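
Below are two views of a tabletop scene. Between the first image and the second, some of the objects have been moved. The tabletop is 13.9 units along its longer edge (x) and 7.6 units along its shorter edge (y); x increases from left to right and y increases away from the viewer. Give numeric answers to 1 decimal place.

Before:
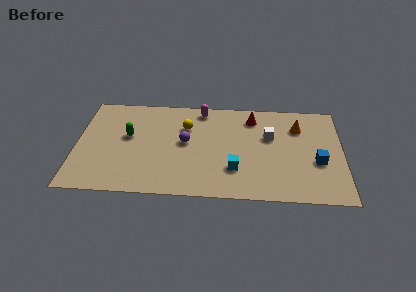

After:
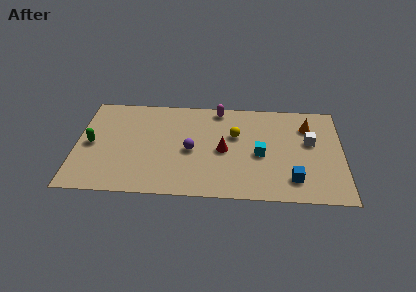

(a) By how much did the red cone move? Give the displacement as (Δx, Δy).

(-1.5, -2.6)

The red cone was at about (9.2, 6.2) and moved to about (7.7, 3.6).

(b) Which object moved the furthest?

the red cone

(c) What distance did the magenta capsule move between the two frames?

0.9

The magenta capsule was near (6.5, 6.7) before and (7.4, 6.8) after, so it travelled √(0.9² + 0.1²) ≈ 0.9 units.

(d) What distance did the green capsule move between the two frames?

2.0

The green capsule moved from about (2.7, 4.4) to (0.8, 3.7), a distance of √(1.9² + 0.7²) ≈ 2.0.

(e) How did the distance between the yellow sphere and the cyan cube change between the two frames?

-2.1

The distance was about 4.0 in the first image and 1.9 in the second, so they moved 2.1 units closer together.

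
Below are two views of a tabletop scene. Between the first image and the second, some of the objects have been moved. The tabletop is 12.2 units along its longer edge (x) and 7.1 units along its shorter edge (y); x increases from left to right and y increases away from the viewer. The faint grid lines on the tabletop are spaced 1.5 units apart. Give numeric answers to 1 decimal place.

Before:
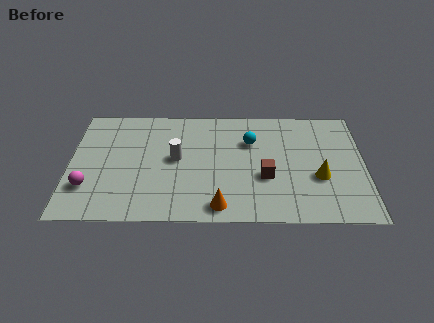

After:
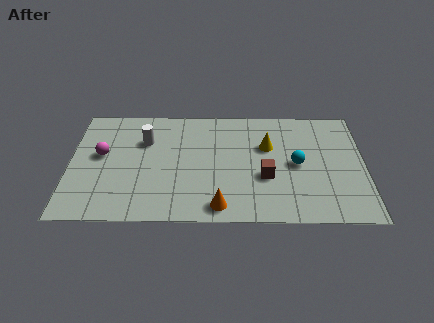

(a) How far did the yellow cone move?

2.8

The yellow cone was near (10.3, 2.7) before and (8.2, 4.6) after, so it travelled √(2.1² + 1.9²) ≈ 2.8 units.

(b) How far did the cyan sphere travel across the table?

2.4

The cyan sphere was near (7.5, 4.9) before and (9.4, 3.5) after, so it travelled √(1.9² + 1.4²) ≈ 2.4 units.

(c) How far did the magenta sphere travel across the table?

2.1

The magenta sphere moved from about (0.8, 2.0) to (1.3, 4.0), a distance of √(0.5² + 2.0²) ≈ 2.1.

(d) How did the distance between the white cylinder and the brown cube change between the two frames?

+1.6

They were about 3.9 units apart before and 5.5 after — 1.6 units further apart.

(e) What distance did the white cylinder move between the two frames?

1.7

The white cylinder was near (4.4, 3.8) before and (3.1, 4.9) after, so it travelled √(1.3² + 1.1²) ≈ 1.7 units.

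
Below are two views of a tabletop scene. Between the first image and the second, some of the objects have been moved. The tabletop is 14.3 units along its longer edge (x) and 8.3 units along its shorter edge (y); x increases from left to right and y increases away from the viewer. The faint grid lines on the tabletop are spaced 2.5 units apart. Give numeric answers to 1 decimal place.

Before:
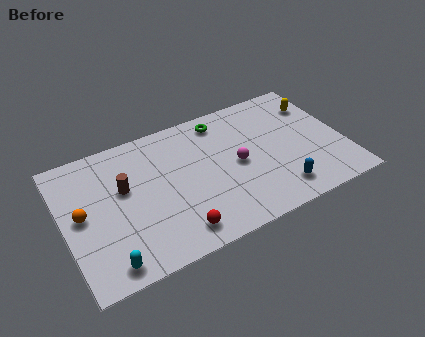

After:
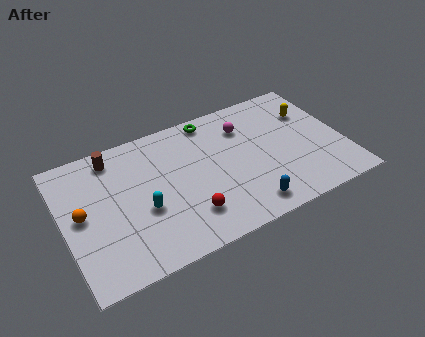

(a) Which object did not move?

the orange sphere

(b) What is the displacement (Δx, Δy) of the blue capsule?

(-1.7, -0.3)

The blue capsule started near (10.6, 1.5) and ended near (8.9, 1.2).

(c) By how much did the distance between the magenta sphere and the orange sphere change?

+0.9

They were about 7.9 units apart before and 8.8 after — 0.9 units further apart.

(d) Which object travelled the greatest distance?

the cyan capsule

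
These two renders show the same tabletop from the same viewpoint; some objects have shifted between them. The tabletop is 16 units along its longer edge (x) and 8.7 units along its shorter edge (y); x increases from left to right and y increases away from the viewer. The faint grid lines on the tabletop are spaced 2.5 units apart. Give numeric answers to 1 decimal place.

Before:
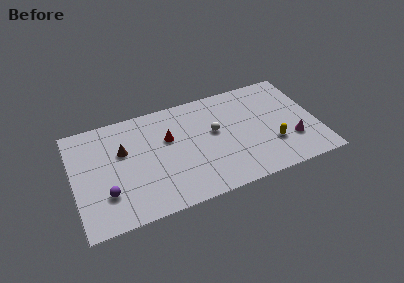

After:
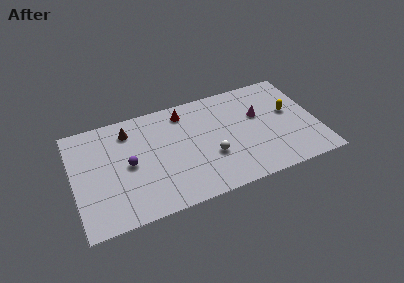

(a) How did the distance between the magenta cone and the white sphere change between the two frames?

-1.4

They were about 5.5 units apart before and 4.1 after — 1.4 units closer together.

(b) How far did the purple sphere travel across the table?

2.4

From (2.0, 2.5) to (3.6, 4.3), the purple sphere covered √(1.6² + 1.8²) ≈ 2.4 units.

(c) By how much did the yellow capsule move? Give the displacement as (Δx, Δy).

(1.4, 2.3)

The yellow capsule was at about (12.9, 2.7) and moved to about (14.3, 5.0).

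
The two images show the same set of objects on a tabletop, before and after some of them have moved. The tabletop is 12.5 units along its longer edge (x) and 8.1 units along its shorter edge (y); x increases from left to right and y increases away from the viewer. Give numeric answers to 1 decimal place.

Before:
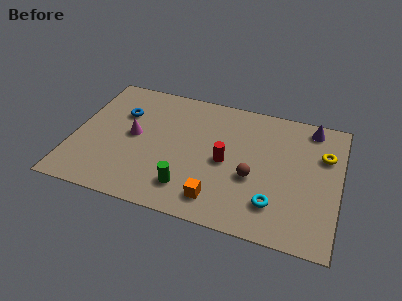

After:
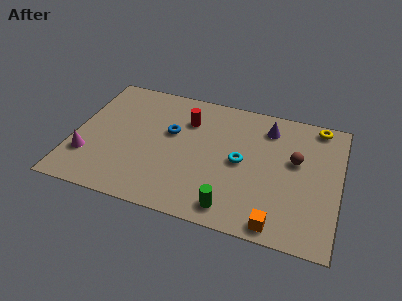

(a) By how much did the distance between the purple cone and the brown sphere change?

-2.4

The distance was about 4.6 in the first image and 2.2 in the second, so they moved 2.4 units closer together.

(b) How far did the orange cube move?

2.9

The orange cube moved from about (7.0, 1.4) to (9.8, 0.8), a distance of √(2.8² + 0.6²) ≈ 2.9.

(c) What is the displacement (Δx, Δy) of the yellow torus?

(-0.4, 1.8)

The yellow torus was at about (11.7, 5.5) and moved to about (11.3, 7.3).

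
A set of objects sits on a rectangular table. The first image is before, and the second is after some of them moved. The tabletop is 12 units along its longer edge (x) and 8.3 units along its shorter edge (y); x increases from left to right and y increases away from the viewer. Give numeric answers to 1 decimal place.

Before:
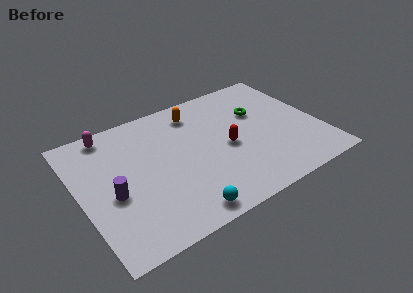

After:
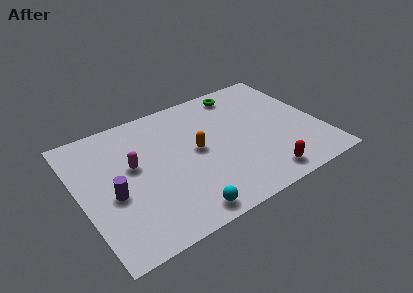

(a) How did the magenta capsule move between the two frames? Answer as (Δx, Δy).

(0.8, -2.6)

The magenta capsule was at about (1.9, 7.4) and moved to about (2.7, 4.8).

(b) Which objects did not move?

the purple cylinder and the cyan sphere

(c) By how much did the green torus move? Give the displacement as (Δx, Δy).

(-0.6, 1.8)

The green torus was at about (9.2, 5.4) and moved to about (8.6, 7.2).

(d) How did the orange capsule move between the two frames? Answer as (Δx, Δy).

(-0.4, -2.5)

The orange capsule started near (6.2, 6.8) and ended near (5.8, 4.3).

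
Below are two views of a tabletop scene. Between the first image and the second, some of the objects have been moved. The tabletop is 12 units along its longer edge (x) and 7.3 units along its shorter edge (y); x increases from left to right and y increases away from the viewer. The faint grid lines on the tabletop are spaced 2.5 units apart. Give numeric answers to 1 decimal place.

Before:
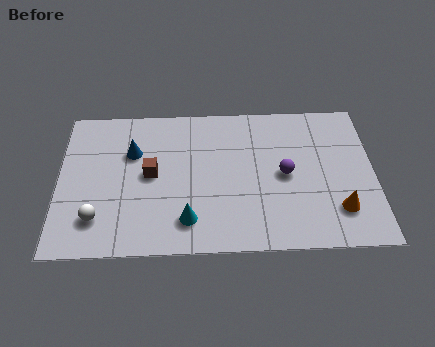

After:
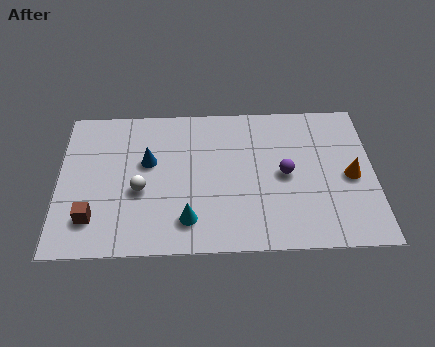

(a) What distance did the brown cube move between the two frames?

3.0

From (3.5, 3.8) to (1.3, 1.7), the brown cube covered √(2.2² + 2.1²) ≈ 3.0 units.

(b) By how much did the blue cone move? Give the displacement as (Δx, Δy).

(0.6, -0.5)

The blue cone started near (2.8, 4.9) and ended near (3.4, 4.4).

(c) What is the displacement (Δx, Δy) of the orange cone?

(0.5, 1.6)

The orange cone was at about (10.6, 1.8) and moved to about (11.1, 3.4).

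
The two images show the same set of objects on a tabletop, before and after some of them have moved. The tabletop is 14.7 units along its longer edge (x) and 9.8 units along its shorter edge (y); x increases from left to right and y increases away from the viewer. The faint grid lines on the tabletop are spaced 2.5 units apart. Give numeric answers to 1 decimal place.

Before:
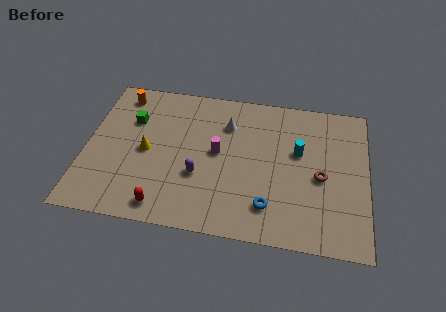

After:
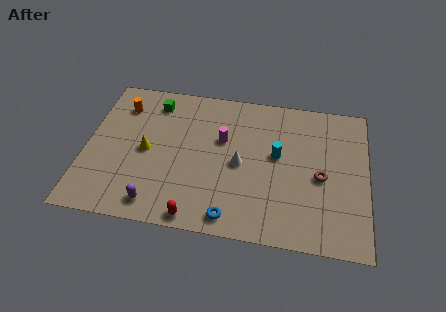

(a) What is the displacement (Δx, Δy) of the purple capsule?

(-2.1, -2.2)

The purple capsule started near (6.0, 3.5) and ended near (3.9, 1.3).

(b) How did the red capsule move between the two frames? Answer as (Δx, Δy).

(1.7, -0.4)

From the two frames, the red capsule sits at roughly (4.3, 1.2) before and (6.0, 0.8) after.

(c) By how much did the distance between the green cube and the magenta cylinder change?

-0.6

The distance was about 4.8 in the first image and 4.2 in the second, so they moved 0.6 units closer together.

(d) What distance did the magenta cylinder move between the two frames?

0.9

The magenta cylinder moved from about (6.9, 5.2) to (7.1, 6.1), a distance of √(0.2² + 0.9²) ≈ 0.9.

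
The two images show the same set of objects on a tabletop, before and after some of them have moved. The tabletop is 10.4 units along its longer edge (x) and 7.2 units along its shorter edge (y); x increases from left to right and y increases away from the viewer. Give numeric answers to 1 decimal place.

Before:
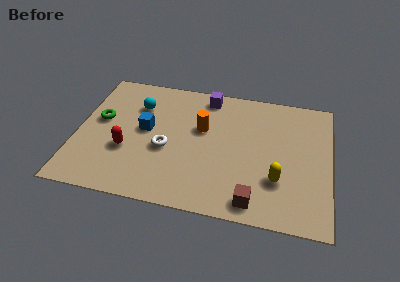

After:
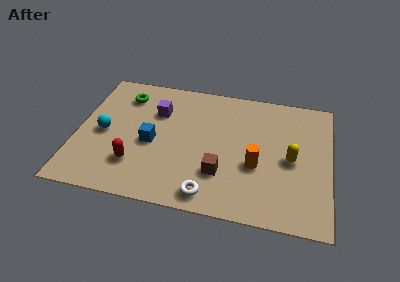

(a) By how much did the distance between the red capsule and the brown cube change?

-2.1

The distance was about 5.6 in the first image and 3.5 in the second, so they moved 2.1 units closer together.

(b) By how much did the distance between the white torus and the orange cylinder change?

+0.6

They were about 2.0 units apart before and 2.6 after — 0.6 units further apart.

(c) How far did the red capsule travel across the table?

0.8

From (2.1, 2.6) to (2.5, 1.9), the red capsule covered √(0.4² + 0.7²) ≈ 0.8 units.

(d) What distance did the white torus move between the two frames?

2.8

The white torus moved from about (3.7, 3.0) to (5.6, 0.9), a distance of √(1.9² + 2.1²) ≈ 2.8.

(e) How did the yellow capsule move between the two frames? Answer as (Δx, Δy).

(0.5, 1.2)

The yellow capsule was at about (8.3, 2.2) and moved to about (8.8, 3.4).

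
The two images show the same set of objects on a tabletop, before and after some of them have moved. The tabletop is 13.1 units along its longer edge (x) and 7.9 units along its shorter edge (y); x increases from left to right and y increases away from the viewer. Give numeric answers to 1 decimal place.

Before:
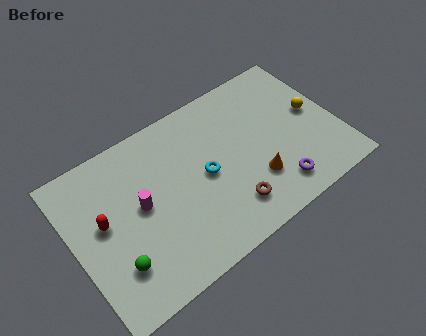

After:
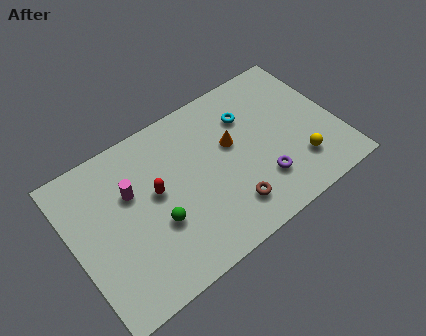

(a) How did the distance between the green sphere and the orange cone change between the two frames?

-2.5

The distance was about 7.0 in the first image and 4.5 in the second, so they moved 2.5 units closer together.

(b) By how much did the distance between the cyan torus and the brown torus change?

+2.0

The distance was about 2.3 in the first image and 4.3 in the second, so they moved 2.0 units further apart.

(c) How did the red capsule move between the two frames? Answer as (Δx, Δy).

(2.6, 0.0)

From the two frames, the red capsule sits at roughly (1.5, 4.4) before and (4.1, 4.4) after.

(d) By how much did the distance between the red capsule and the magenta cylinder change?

-0.5

Before: roughly 1.8 units apart; after: 1.3. That's 0.5 units closer together.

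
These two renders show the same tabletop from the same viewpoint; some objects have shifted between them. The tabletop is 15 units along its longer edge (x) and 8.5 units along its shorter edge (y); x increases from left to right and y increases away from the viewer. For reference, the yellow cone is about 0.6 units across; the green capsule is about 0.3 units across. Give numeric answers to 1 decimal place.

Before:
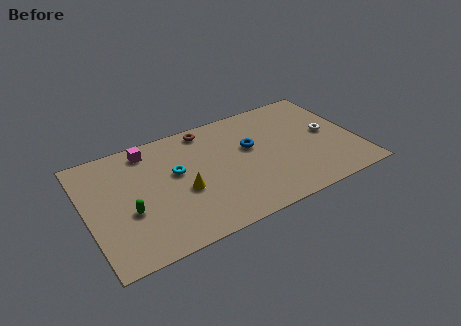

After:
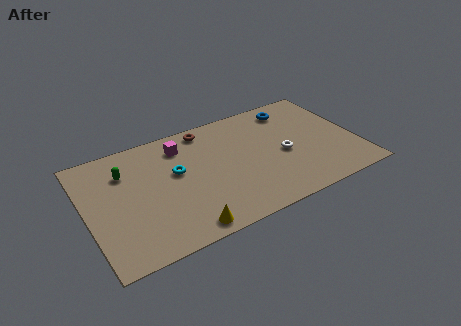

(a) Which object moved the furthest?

the blue torus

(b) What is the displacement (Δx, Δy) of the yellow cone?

(-0.3, -2.6)

From the two frames, the yellow cone sits at roughly (5.2, 3.5) before and (4.9, 0.9) after.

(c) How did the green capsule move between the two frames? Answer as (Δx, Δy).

(0.1, 2.9)

From the two frames, the green capsule sits at roughly (2.2, 3.3) before and (2.3, 6.2) after.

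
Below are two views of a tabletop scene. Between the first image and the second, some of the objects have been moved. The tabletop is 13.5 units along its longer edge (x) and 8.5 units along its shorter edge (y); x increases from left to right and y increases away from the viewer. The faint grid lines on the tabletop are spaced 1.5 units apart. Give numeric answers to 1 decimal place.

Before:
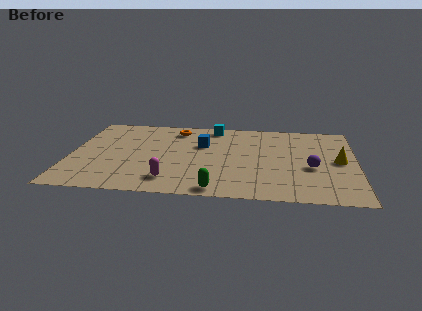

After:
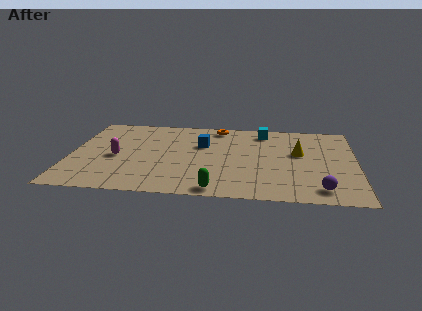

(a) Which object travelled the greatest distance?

the magenta capsule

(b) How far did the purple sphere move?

2.2

From (11.4, 3.5) to (11.8, 1.3), the purple sphere covered √(0.4² + 2.2²) ≈ 2.2 units.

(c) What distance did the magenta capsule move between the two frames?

3.4

The magenta capsule was near (4.8, 1.6) before and (2.2, 3.8) after, so it travelled √(2.6² + 2.2²) ≈ 3.4 units.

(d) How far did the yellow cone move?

2.0

The yellow cone was near (12.7, 4.3) before and (10.8, 5.0) after, so it travelled √(1.9² + 0.7²) ≈ 2.0 units.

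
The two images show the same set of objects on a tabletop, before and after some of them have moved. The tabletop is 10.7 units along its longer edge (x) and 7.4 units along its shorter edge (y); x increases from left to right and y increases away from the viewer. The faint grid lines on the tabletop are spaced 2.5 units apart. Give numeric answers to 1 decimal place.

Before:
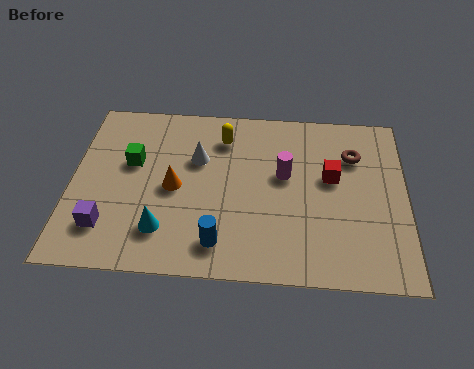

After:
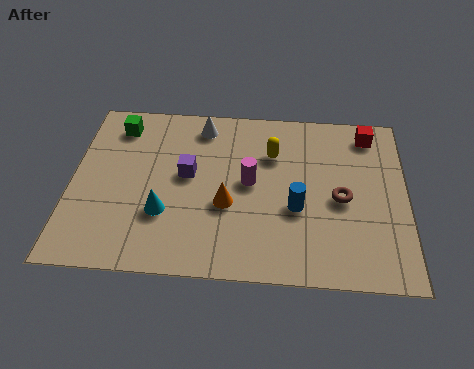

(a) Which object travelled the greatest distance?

the purple cube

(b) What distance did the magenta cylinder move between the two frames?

1.2

The magenta cylinder moved from about (6.8, 4.3) to (5.7, 3.9), a distance of √(1.1² + 0.4²) ≈ 1.2.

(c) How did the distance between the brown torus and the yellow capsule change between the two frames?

-1.4

Before: roughly 4.2 units apart; after: 2.8. That's 1.4 units closer together.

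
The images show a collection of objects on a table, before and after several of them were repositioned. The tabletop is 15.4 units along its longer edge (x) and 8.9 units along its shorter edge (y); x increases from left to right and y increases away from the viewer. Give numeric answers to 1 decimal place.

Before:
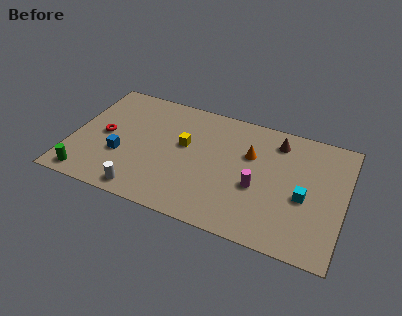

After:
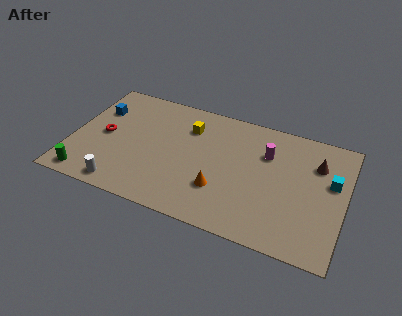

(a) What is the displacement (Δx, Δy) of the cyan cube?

(1.4, 1.6)

The cyan cube started near (13.2, 3.8) and ended near (14.6, 5.4).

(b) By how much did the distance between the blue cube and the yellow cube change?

+1.3

The distance was about 3.9 in the first image and 5.2 in the second, so they moved 1.3 units further apart.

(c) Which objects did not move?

the green cylinder and the red torus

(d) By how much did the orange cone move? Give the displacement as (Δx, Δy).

(-1.4, -3.1)

The orange cone started near (10.0, 5.8) and ended near (8.6, 2.7).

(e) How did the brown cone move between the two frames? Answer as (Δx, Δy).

(2.3, -0.9)

The brown cone was at about (11.4, 7.3) and moved to about (13.7, 6.4).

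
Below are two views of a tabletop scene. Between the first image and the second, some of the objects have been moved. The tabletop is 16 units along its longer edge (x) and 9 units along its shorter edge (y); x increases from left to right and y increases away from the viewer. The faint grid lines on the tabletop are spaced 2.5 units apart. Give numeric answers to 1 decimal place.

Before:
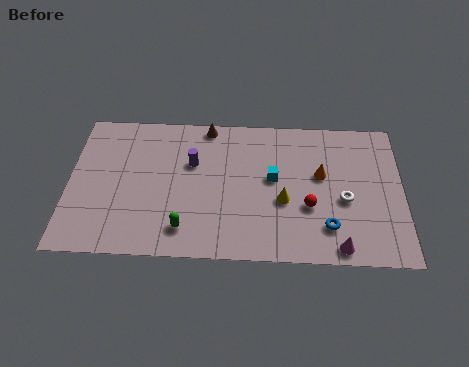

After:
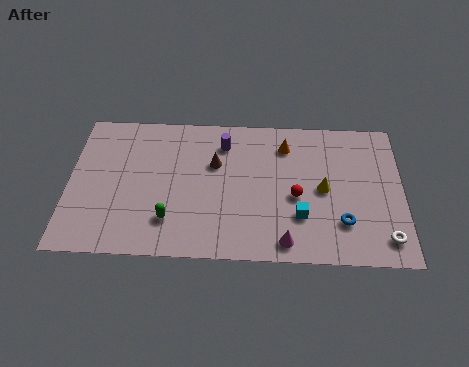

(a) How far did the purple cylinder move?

2.0

The purple cylinder moved from about (5.9, 5.8) to (7.4, 7.1), a distance of √(1.5² + 1.3²) ≈ 2.0.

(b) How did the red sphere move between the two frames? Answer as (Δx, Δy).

(-0.6, 0.6)

The red sphere started near (11.5, 3.3) and ended near (10.9, 3.9).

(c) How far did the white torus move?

3.0

The white torus was near (13.2, 3.8) before and (15.1, 1.5) after, so it travelled √(1.9² + 2.3²) ≈ 3.0 units.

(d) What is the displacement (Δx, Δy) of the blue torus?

(0.7, 0.3)

From the two frames, the blue torus sits at roughly (12.4, 2.1) before and (13.1, 2.4) after.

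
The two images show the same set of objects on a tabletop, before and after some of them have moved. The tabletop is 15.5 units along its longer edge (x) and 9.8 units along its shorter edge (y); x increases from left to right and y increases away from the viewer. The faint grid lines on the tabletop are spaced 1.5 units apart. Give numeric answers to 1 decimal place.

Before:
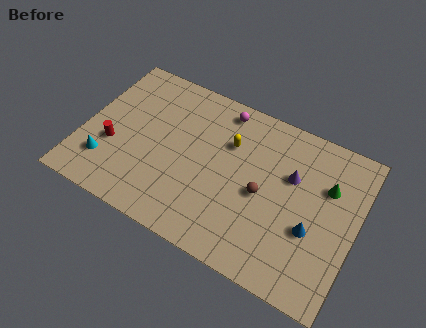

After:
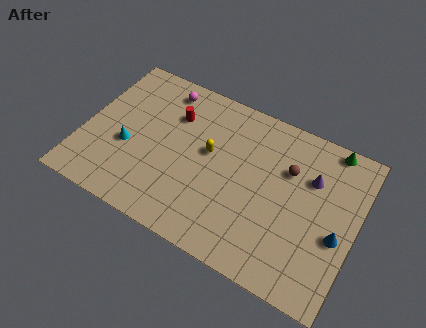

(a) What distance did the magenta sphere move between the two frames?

3.4

The magenta sphere moved from about (7.4, 8.6) to (4.0, 8.4), a distance of √(3.4² + 0.2²) ≈ 3.4.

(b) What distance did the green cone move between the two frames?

2.4

The green cone moved from about (13.7, 6.6) to (13.6, 9.0), a distance of √(0.1² + 2.4²) ≈ 2.4.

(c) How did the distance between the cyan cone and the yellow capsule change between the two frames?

-3.0

The distance was about 7.8 in the first image and 4.8 in the second, so they moved 3.0 units closer together.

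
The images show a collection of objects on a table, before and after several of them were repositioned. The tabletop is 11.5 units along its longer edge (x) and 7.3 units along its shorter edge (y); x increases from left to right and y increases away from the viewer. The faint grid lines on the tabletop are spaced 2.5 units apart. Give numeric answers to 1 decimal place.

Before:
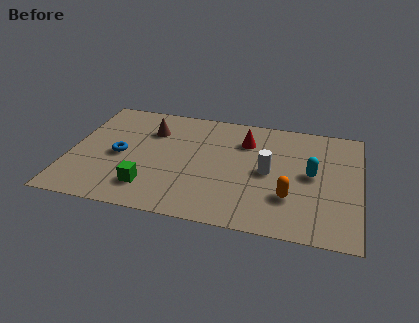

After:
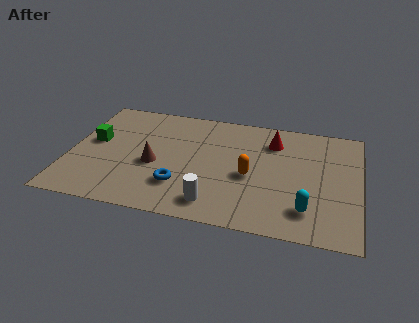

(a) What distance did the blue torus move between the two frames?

2.9

The blue torus was near (2.0, 3.4) before and (4.5, 2.0) after, so it travelled √(2.5² + 1.4²) ≈ 2.9 units.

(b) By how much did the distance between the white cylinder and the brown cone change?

-2.0

They were about 5.1 units apart before and 3.1 after — 2.0 units closer together.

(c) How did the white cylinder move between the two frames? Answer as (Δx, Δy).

(-2.0, -2.4)

From the two frames, the white cylinder sits at roughly (7.9, 3.6) before and (5.9, 1.2) after.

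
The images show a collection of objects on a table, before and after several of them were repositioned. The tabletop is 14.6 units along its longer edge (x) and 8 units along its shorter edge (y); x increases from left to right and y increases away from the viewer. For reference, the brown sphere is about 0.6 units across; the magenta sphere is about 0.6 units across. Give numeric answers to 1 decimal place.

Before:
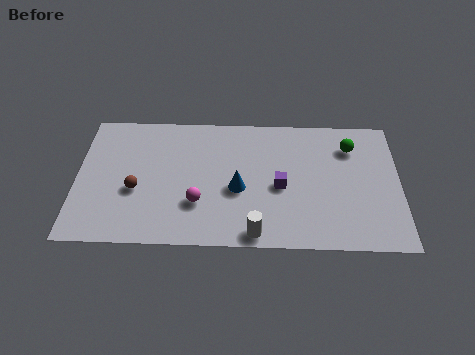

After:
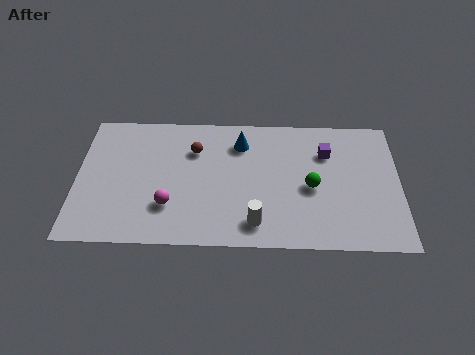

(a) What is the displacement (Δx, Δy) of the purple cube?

(2.1, 2.1)

The purple cube was at about (9.2, 3.6) and moved to about (11.3, 5.7).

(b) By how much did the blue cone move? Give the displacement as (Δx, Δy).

(0.1, 2.8)

The blue cone was at about (7.3, 3.4) and moved to about (7.4, 6.2).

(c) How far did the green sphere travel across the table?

3.1

From (12.4, 6.1) to (10.6, 3.6), the green sphere covered √(1.8² + 2.5²) ≈ 3.1 units.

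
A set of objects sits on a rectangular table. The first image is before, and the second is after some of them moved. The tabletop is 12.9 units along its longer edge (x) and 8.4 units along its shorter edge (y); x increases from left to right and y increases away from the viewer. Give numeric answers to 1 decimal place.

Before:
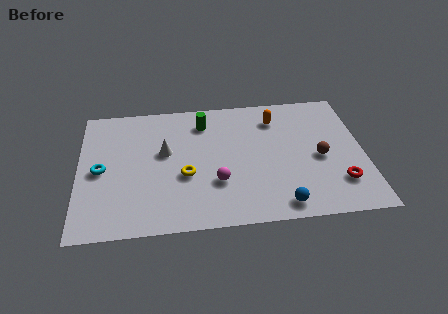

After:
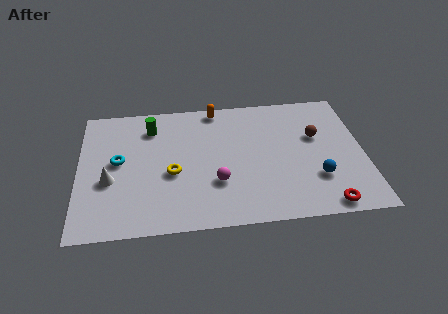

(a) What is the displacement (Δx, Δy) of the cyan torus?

(0.8, 0.5)

The cyan torus was at about (1.0, 4.0) and moved to about (1.8, 4.5).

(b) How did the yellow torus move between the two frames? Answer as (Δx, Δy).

(-0.6, 0.2)

The yellow torus started near (4.8, 3.3) and ended near (4.2, 3.5).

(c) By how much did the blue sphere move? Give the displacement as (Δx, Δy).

(1.7, 1.5)

The blue sphere started near (9.0, 1.0) and ended near (10.7, 2.5).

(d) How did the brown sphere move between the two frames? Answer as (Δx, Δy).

(-0.1, 1.4)

The brown sphere was at about (10.9, 3.8) and moved to about (10.8, 5.2).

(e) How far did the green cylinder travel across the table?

2.4

From (5.7, 6.7) to (3.3, 6.6), the green cylinder covered √(2.4² + 0.1²) ≈ 2.4 units.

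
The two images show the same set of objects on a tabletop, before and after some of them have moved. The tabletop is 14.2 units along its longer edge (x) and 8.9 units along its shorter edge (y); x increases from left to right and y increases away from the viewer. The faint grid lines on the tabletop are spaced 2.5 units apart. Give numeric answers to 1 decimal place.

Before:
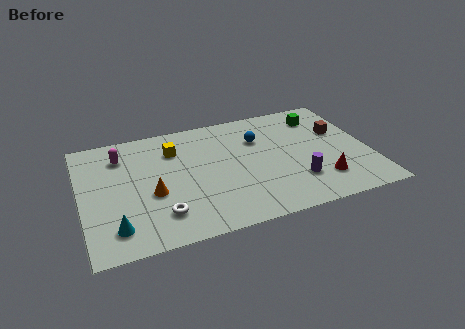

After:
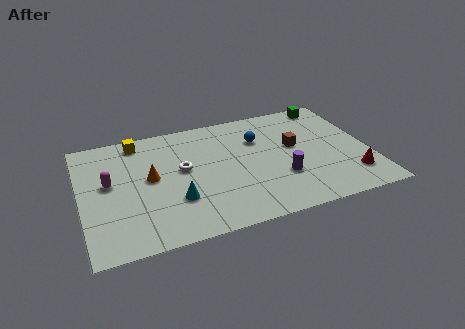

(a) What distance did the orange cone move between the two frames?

1.2

From (3.4, 3.6) to (3.4, 4.8), the orange cone covered √(0.0² + 1.2²) ≈ 1.2 units.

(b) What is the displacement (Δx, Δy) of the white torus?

(1.3, 3.0)

From the two frames, the white torus sits at roughly (3.7, 2.0) before and (5.0, 5.0) after.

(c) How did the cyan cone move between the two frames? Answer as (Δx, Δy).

(3.0, 1.1)

The cyan cone started near (1.5, 1.7) and ended near (4.5, 2.8).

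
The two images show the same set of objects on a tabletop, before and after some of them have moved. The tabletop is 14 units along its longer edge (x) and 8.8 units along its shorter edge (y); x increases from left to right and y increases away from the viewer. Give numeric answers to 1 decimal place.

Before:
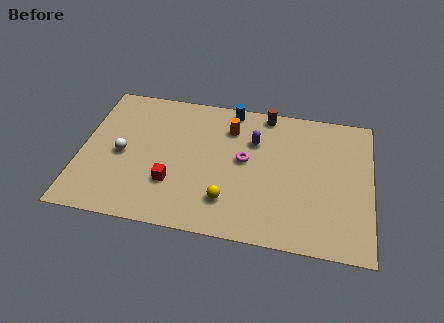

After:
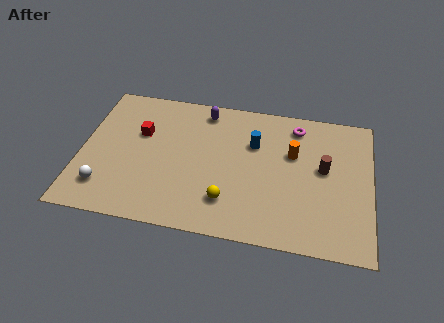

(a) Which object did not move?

the yellow sphere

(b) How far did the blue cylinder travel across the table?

2.4

The blue cylinder was near (7.1, 8.0) before and (8.3, 5.9) after, so it travelled √(1.2² + 2.1²) ≈ 2.4 units.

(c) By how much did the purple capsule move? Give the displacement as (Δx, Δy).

(-2.5, 1.5)

The purple capsule started near (8.3, 6.1) and ended near (5.8, 7.6).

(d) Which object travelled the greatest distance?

the brown cylinder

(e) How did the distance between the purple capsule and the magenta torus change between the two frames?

+3.1

They were about 1.4 units apart before and 4.5 after — 3.1 units further apart.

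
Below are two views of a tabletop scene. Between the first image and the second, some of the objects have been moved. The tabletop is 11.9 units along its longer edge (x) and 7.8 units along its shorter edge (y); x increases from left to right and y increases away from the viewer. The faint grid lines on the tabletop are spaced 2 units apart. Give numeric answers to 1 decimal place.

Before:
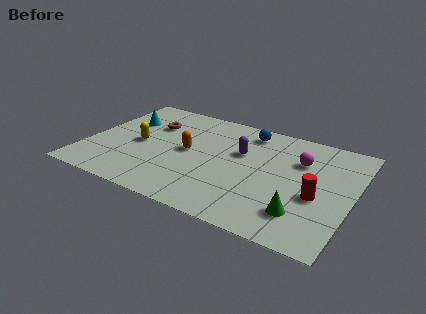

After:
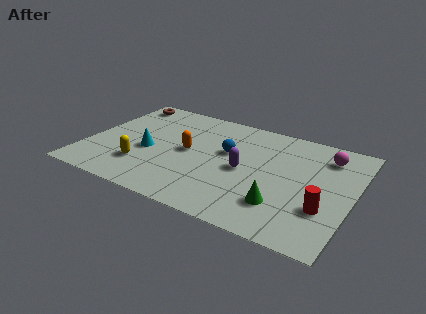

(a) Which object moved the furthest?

the cyan cone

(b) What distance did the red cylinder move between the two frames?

0.8

The red cylinder was near (10.4, 3.2) before and (10.8, 2.5) after, so it travelled √(0.4² + 0.7²) ≈ 0.8 units.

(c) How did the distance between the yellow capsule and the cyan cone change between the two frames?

-0.6

They were about 1.8 units apart before and 1.2 after — 0.6 units closer together.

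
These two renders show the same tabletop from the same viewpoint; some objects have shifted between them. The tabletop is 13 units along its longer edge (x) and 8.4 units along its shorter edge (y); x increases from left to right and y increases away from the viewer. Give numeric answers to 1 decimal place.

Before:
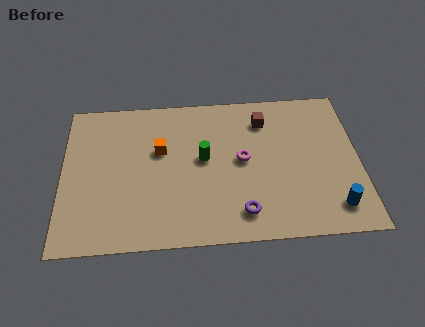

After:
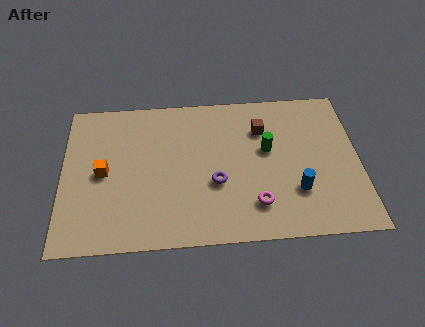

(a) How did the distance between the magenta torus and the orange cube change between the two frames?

+3.3

They were about 3.7 units apart before and 7.0 after — 3.3 units further apart.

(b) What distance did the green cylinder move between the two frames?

2.8

The green cylinder was near (6.2, 4.6) before and (9.0, 4.9) after, so it travelled √(2.8² + 0.3²) ≈ 2.8 units.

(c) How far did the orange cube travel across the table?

2.7

The orange cube moved from about (4.3, 5.2) to (1.8, 4.1), a distance of √(2.5² + 1.1²) ≈ 2.7.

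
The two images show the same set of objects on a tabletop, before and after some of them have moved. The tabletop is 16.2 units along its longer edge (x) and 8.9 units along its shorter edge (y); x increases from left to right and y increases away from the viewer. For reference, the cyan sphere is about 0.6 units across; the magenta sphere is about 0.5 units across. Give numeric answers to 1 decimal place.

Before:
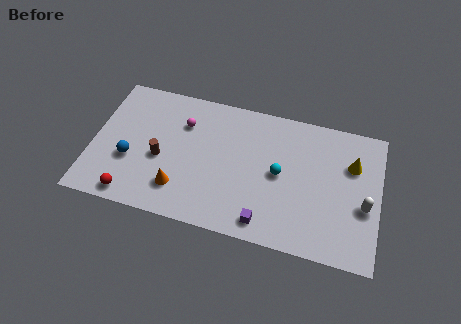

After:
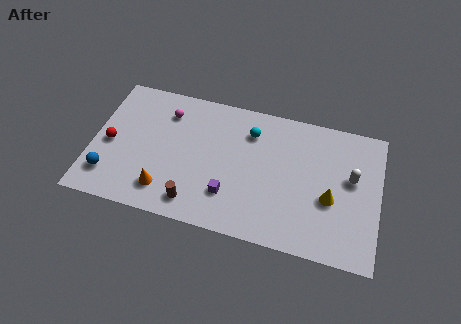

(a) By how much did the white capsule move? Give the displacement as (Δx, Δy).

(-0.8, 1.6)

The white capsule started near (15.4, 3.6) and ended near (14.6, 5.2).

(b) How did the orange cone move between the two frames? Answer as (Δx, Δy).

(-0.8, -0.3)

The orange cone was at about (5.1, 2.1) and moved to about (4.3, 1.8).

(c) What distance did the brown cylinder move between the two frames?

3.2

The brown cylinder moved from about (3.9, 3.8) to (6.0, 1.4), a distance of √(2.1² + 2.4²) ≈ 3.2.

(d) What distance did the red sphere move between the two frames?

3.4

The red sphere moved from about (2.5, 1.0) to (1.0, 4.1), a distance of √(1.5² + 3.1²) ≈ 3.4.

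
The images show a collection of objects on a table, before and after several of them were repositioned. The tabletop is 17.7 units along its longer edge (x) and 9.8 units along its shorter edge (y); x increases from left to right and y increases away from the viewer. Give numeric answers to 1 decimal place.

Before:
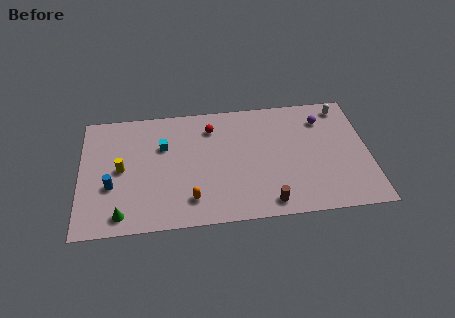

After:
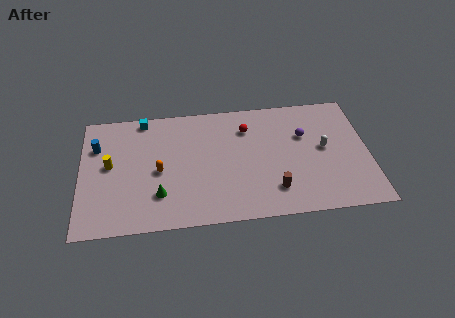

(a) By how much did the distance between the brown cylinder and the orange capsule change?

+2.6

The distance was about 4.8 in the first image and 7.4 in the second, so they moved 2.6 units further apart.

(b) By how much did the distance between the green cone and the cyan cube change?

+0.6

They were about 5.8 units apart before and 6.4 after — 0.6 units further apart.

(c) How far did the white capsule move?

3.5

The white capsule moved from about (16.3, 8.5) to (15.0, 5.2), a distance of √(1.3² + 3.3²) ≈ 3.5.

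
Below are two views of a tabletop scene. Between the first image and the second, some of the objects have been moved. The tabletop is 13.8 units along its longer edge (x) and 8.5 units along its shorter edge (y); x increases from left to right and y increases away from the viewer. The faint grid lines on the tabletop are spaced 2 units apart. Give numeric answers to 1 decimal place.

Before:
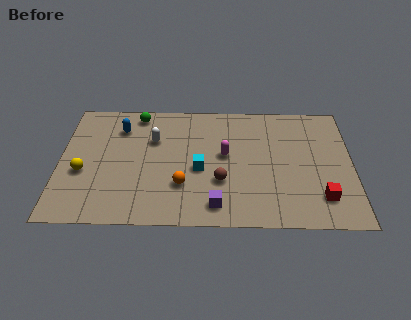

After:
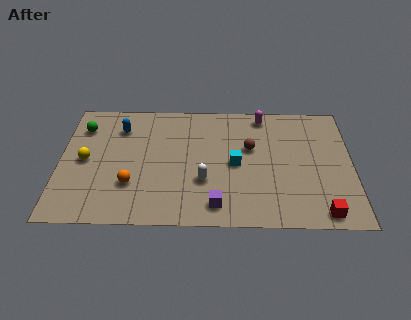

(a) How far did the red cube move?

1.0

The red cube moved from about (12.3, 1.9) to (12.3, 0.9), a distance of √(0.0² + 1.0²) ≈ 1.0.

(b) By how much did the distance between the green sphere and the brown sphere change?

+2.0

They were about 6.1 units apart before and 8.1 after — 2.0 units further apart.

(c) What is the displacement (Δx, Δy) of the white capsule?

(2.4, -2.8)

The white capsule started near (4.4, 5.7) and ended near (6.8, 2.9).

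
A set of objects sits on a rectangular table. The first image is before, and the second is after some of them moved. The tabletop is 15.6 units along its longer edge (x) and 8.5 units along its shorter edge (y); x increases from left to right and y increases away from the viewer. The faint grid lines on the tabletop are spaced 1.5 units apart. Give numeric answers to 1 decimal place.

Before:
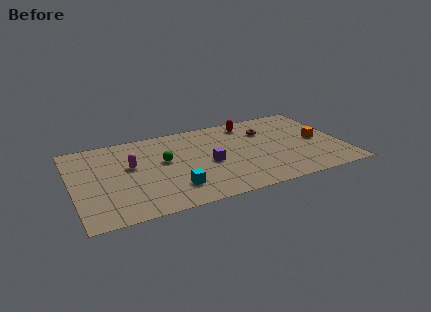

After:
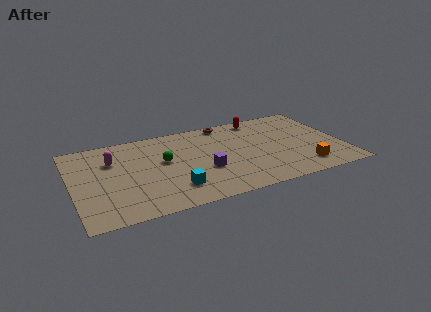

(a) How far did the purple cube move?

0.7

From (7.8, 3.8) to (7.5, 3.2), the purple cube covered √(0.3² + 0.6²) ≈ 0.7 units.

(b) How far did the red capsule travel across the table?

0.8

The red capsule moved from about (10.5, 7.2) to (11.2, 7.5), a distance of √(0.7² + 0.3²) ≈ 0.8.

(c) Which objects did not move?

the green sphere and the cyan cube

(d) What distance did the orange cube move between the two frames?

2.7

The orange cube moved from about (14.2, 4.1) to (13.1, 1.6), a distance of √(1.1² + 2.5²) ≈ 2.7.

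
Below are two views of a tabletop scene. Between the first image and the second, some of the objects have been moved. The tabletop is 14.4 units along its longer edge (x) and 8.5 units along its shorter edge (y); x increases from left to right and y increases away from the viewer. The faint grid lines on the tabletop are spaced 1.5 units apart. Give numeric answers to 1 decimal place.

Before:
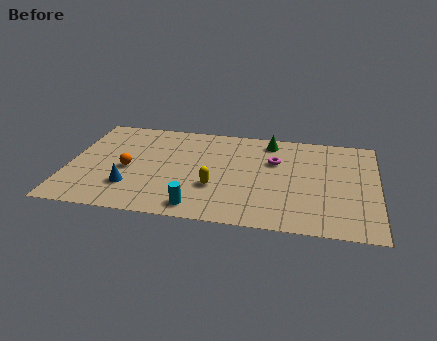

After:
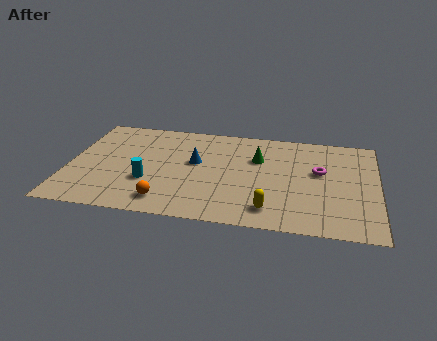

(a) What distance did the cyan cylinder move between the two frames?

3.0

The cyan cylinder was near (6.2, 1.1) before and (3.8, 2.9) after, so it travelled √(2.4² + 1.8²) ≈ 3.0 units.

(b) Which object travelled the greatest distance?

the blue cone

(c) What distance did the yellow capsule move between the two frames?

3.0

The yellow capsule moved from about (6.9, 2.9) to (9.5, 1.5), a distance of √(2.6² + 1.4²) ≈ 3.0.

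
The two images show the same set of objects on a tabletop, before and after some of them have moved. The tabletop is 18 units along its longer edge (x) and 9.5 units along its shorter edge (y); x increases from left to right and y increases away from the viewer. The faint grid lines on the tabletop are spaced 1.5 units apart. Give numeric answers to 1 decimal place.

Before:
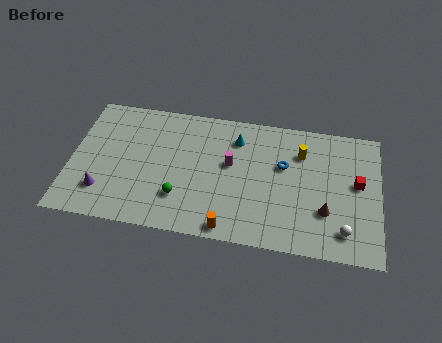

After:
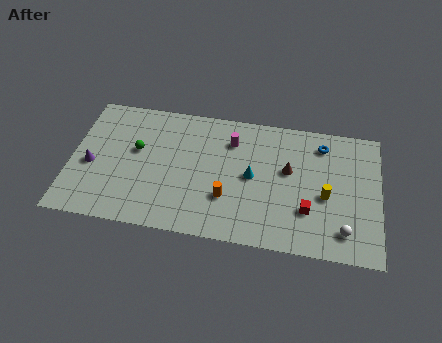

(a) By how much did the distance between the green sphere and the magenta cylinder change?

+1.7

They were about 4.0 units apart before and 5.7 after — 1.7 units further apart.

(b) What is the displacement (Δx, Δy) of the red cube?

(-2.8, -2.4)

The red cube started near (16.7, 5.3) and ended near (13.9, 2.9).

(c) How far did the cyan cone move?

2.8

From (9.6, 7.4) to (10.6, 4.8), the cyan cone covered √(1.0² + 2.6²) ≈ 2.8 units.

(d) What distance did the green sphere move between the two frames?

4.0

The green sphere moved from about (6.5, 2.6) to (3.8, 5.6), a distance of √(2.7² + 3.0²) ≈ 4.0.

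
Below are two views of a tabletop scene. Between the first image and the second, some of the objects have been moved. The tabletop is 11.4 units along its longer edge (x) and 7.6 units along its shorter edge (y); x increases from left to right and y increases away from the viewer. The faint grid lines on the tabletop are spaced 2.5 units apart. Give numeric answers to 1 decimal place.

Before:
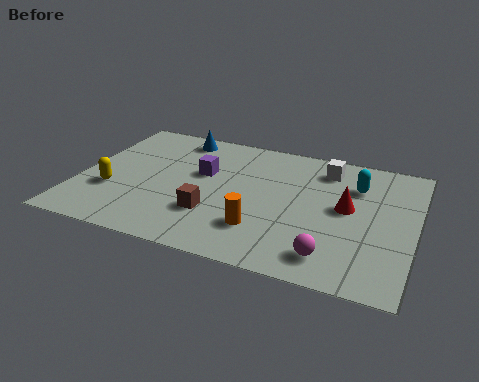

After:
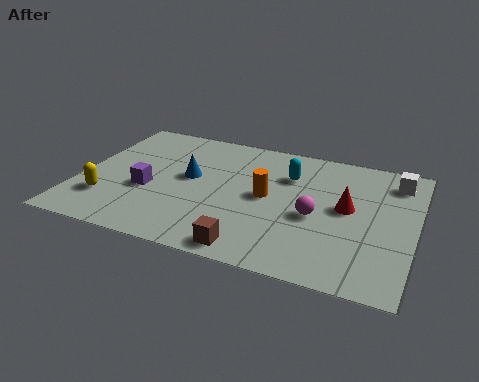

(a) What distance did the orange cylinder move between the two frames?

1.9

From (6.4, 2.0) to (6.4, 3.9), the orange cylinder covered √(0.0² + 1.9²) ≈ 1.9 units.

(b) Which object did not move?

the red cone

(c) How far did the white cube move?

2.4

The white cube moved from about (8.2, 6.2) to (10.6, 6.2), a distance of √(2.4² + 0.0²) ≈ 2.4.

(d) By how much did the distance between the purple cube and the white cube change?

+4.4

They were about 4.4 units apart before and 8.8 after — 4.4 units further apart.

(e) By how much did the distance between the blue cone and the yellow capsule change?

-1.0

Before: roughly 4.4 units apart; after: 3.4. That's 1.0 units closer together.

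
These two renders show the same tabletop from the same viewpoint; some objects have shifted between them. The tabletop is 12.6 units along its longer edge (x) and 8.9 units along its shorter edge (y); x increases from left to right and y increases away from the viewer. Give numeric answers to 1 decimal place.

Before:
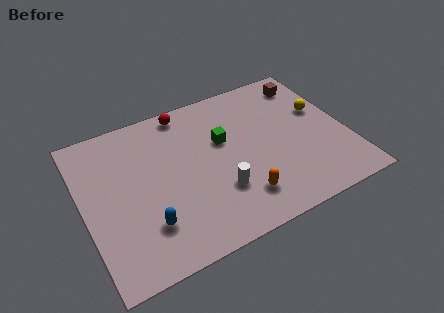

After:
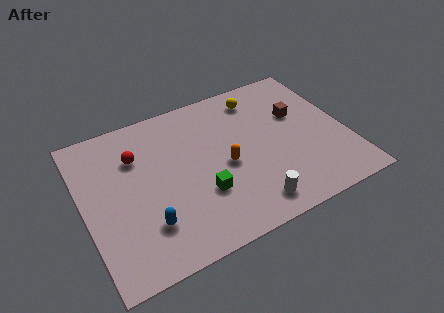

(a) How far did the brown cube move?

2.0

The brown cube was near (11.3, 7.4) before and (10.5, 5.6) after, so it travelled √(0.8² + 1.8²) ≈ 2.0 units.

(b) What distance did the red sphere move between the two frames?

3.1

The red sphere moved from about (5.3, 8.0) to (2.7, 6.3), a distance of √(2.6² + 1.7²) ≈ 3.1.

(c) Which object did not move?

the blue capsule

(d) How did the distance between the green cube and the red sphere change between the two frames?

+1.4

They were about 2.9 units apart before and 4.3 after — 1.4 units further apart.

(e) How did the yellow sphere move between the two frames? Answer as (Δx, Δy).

(-2.8, 2.0)

The yellow sphere was at about (11.6, 5.4) and moved to about (8.8, 7.4).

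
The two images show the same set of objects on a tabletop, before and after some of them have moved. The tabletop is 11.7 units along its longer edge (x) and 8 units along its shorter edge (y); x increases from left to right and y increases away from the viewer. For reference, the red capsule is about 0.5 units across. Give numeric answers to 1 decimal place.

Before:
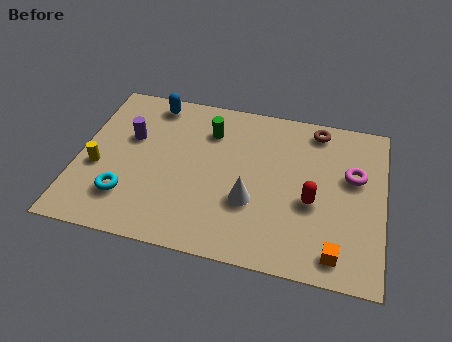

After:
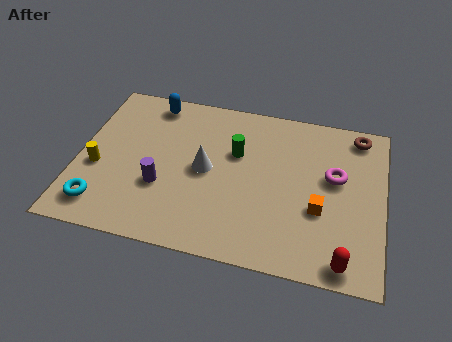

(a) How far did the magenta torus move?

0.7

From (10.5, 4.9) to (9.8, 4.7), the magenta torus covered √(0.7² + 0.2²) ≈ 0.7 units.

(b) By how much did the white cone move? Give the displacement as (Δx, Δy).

(-1.8, 1.2)

The white cone was at about (6.7, 2.8) and moved to about (4.9, 4.0).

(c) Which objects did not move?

the blue capsule and the yellow cylinder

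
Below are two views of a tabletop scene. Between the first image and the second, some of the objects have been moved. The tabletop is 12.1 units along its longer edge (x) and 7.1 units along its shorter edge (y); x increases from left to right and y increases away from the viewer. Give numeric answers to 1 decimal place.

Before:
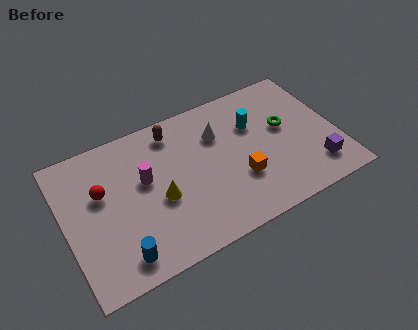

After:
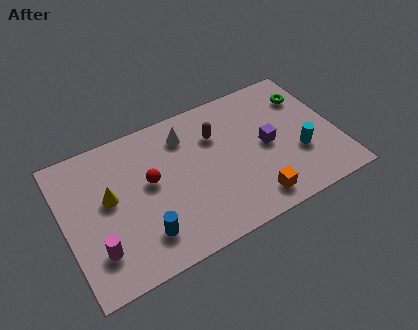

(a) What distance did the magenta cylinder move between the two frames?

3.4

The magenta cylinder was near (3.6, 4.2) before and (1.2, 1.8) after, so it travelled √(2.4² + 2.4²) ≈ 3.4 units.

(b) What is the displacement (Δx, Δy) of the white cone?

(-1.4, 0.6)

From the two frames, the white cone sits at roughly (7.0, 5.0) before and (5.6, 5.6) after.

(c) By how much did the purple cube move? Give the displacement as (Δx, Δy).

(-1.9, 2.0)

The purple cube started near (10.9, 1.5) and ended near (9.0, 3.5).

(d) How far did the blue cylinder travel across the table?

1.2

The blue cylinder was near (2.1, 1.1) before and (3.2, 1.6) after, so it travelled √(1.1² + 0.5²) ≈ 1.2 units.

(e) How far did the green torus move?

1.7

The green torus moved from about (9.9, 4.1) to (11.1, 5.3), a distance of √(1.2² + 1.2²) ≈ 1.7.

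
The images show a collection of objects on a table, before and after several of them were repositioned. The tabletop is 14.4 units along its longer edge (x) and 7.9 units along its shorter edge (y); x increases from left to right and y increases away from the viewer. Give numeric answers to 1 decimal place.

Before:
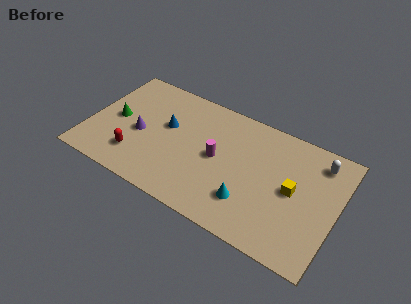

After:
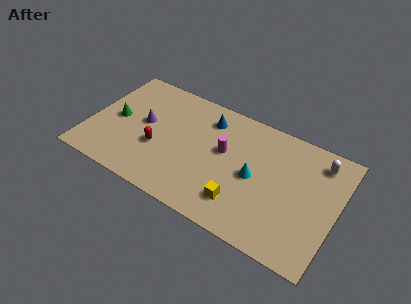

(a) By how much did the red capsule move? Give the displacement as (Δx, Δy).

(1.1, 1.1)

From the two frames, the red capsule sits at roughly (3.0, 1.9) before and (4.1, 3.0) after.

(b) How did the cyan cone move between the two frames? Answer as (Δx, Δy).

(0.1, 1.7)

From the two frames, the cyan cone sits at roughly (9.6, 2.1) before and (9.7, 3.8) after.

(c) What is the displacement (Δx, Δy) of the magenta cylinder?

(0.3, 0.6)

The magenta cylinder was at about (7.5, 4.0) and moved to about (7.8, 4.6).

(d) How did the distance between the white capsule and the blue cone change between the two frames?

-2.4

The distance was about 8.9 in the first image and 6.5 in the second, so they moved 2.4 units closer together.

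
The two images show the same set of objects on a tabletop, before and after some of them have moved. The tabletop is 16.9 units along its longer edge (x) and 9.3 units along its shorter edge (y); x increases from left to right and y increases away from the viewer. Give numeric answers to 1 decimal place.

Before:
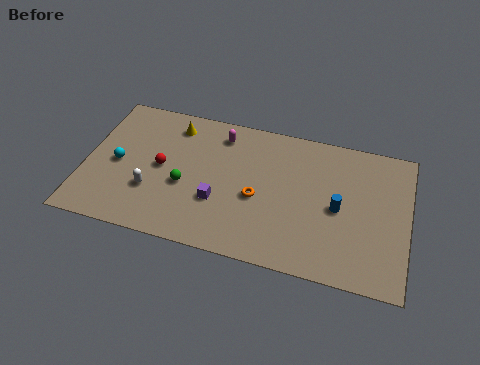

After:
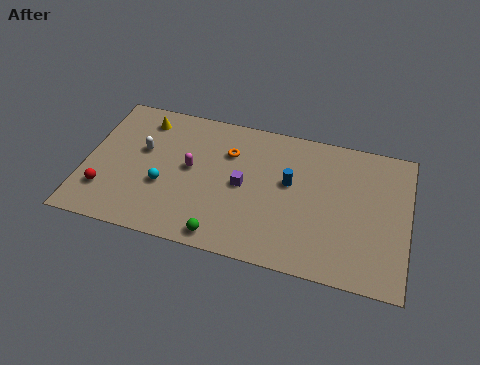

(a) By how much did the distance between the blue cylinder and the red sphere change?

+0.7

They were about 9.3 units apart before and 10.0 after — 0.7 units further apart.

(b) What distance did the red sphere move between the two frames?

3.6

The red sphere was near (4.0, 4.7) before and (1.2, 2.4) after, so it travelled √(2.8² + 2.3²) ≈ 3.6 units.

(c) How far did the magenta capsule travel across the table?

3.0

The magenta capsule moved from about (6.9, 7.7) to (5.5, 5.0), a distance of √(1.4² + 2.7²) ≈ 3.0.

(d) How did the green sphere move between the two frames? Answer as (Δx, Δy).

(2.2, -2.8)

The green sphere was at about (5.3, 3.8) and moved to about (7.5, 1.0).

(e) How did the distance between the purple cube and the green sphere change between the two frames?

+1.8

The distance was about 1.9 in the first image and 3.7 in the second, so they moved 1.8 units further apart.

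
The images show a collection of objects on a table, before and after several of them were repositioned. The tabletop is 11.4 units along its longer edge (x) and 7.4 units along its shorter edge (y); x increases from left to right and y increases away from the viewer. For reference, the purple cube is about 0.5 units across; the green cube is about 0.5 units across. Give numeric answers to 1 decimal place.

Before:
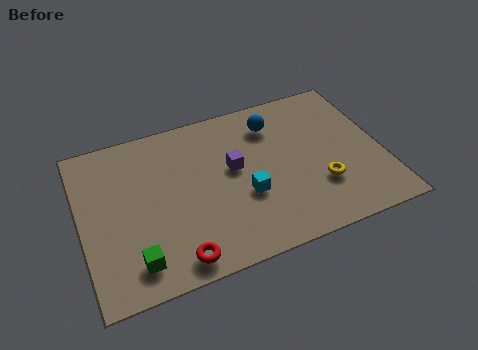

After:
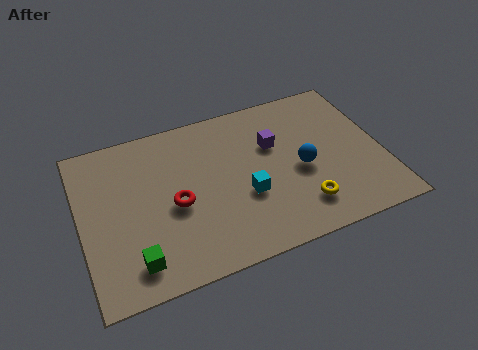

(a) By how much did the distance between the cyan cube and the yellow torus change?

-0.5

Before: roughly 2.8 units apart; after: 2.3. That's 0.5 units closer together.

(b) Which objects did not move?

the green cube and the cyan cube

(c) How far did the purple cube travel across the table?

1.7

The purple cube was near (5.8, 4.2) before and (7.4, 4.8) after, so it travelled √(1.6² + 0.6²) ≈ 1.7 units.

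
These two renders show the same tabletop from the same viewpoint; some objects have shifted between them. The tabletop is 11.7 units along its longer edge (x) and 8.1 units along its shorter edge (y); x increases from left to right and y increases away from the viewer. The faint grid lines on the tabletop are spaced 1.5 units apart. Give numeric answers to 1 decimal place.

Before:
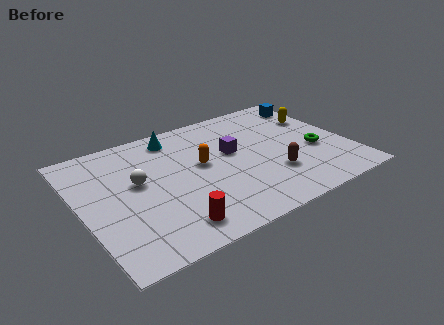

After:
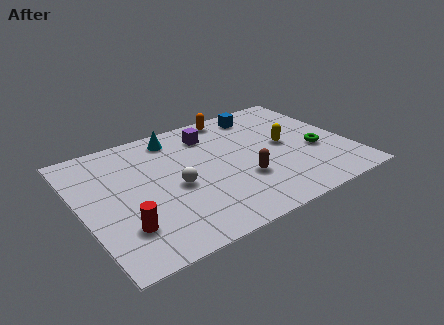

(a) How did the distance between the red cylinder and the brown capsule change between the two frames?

+0.5

They were about 4.8 units apart before and 5.3 after — 0.5 units further apart.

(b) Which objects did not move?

the green torus and the cyan cone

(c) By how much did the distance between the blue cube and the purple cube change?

-2.2

The distance was about 4.7 in the first image and 2.5 in the second, so they moved 2.2 units closer together.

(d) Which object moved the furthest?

the orange capsule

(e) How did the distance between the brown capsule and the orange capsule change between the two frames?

+1.1

Before: roughly 3.5 units apart; after: 4.6. That's 1.1 units further apart.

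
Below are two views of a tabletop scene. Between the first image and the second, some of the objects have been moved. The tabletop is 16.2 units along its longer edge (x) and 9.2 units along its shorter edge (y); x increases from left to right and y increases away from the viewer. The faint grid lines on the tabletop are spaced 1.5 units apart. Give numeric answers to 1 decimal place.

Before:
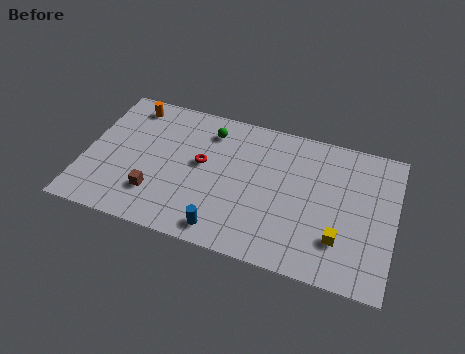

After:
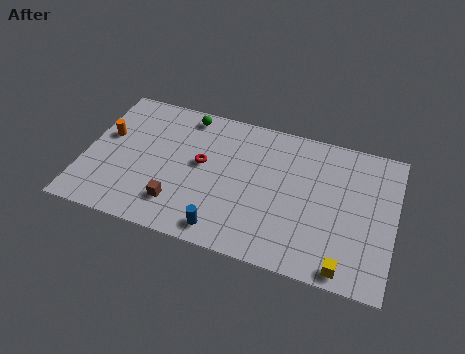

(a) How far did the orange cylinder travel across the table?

2.6

The orange cylinder moved from about (2.0, 7.9) to (1.0, 5.5), a distance of √(1.0² + 2.4²) ≈ 2.6.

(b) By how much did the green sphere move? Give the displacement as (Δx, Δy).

(-1.3, 0.7)

From the two frames, the green sphere sits at roughly (6.3, 7.4) before and (5.0, 8.1) after.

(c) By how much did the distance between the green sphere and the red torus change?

+0.9

They were about 2.3 units apart before and 3.2 after — 0.9 units further apart.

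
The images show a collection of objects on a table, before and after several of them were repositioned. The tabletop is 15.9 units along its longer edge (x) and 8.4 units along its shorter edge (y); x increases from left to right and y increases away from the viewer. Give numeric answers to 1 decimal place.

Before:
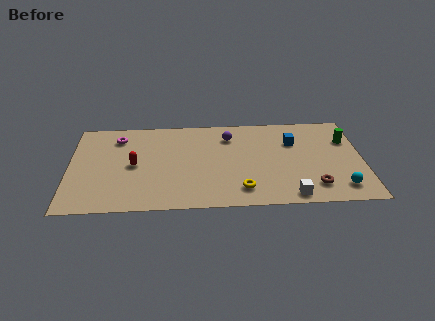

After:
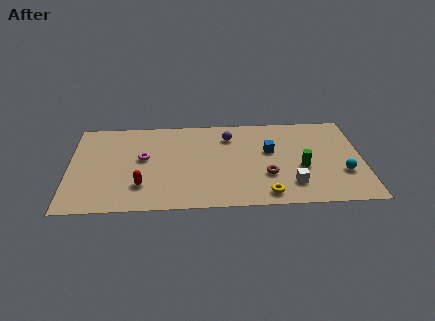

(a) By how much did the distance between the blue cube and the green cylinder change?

-0.6

The distance was about 2.9 in the first image and 2.3 in the second, so they moved 0.6 units closer together.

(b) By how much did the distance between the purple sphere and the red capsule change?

+0.7

Before: roughly 5.7 units apart; after: 6.4. That's 0.7 units further apart.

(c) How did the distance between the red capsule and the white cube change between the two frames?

-0.9

Before: roughly 9.0 units apart; after: 8.1. That's 0.9 units closer together.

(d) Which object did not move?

the purple sphere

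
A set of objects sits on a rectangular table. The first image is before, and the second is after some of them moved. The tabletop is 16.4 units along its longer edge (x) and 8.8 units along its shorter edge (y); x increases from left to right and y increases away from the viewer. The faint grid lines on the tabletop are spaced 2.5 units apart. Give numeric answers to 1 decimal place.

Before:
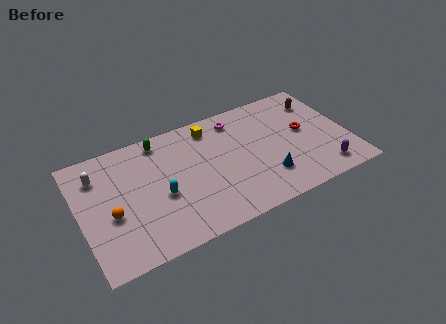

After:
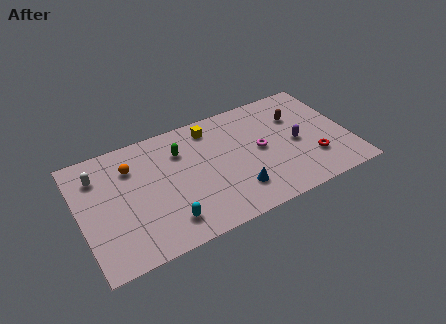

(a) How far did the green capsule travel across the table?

1.7

The green capsule moved from about (5.2, 7.7) to (6.3, 6.4), a distance of √(1.1² + 1.3²) ≈ 1.7.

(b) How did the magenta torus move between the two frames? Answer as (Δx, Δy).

(1.1, -2.9)

From the two frames, the magenta torus sits at roughly (9.9, 7.4) before and (11.0, 4.5) after.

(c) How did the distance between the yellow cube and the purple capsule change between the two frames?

-2.7

The distance was about 8.6 in the first image and 5.9 in the second, so they moved 2.7 units closer together.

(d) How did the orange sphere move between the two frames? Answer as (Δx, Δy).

(1.5, 2.9)

The orange sphere was at about (1.8, 3.6) and moved to about (3.3, 6.5).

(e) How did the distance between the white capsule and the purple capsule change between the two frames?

-2.0

The distance was about 14.2 in the first image and 12.2 in the second, so they moved 2.0 units closer together.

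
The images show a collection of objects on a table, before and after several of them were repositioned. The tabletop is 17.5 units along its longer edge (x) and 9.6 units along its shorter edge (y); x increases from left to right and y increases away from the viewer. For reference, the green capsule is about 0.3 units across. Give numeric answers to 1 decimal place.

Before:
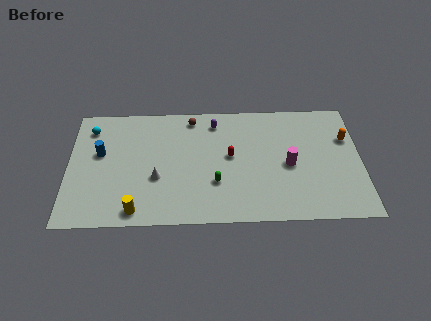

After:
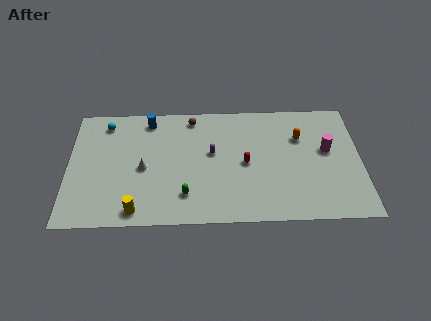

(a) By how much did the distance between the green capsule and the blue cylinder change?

-0.9

The distance was about 7.4 in the first image and 6.5 in the second, so they moved 0.9 units closer together.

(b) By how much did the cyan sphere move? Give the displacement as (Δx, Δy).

(0.9, 0.4)

From the two frames, the cyan sphere sits at roughly (1.3, 7.7) before and (2.2, 8.1) after.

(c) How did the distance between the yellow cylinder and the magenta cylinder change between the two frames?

+2.5

The distance was about 9.7 in the first image and 12.2 in the second, so they moved 2.5 units further apart.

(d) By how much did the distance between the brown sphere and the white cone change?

-0.3

Before: roughly 5.2 units apart; after: 4.9. That's 0.3 units closer together.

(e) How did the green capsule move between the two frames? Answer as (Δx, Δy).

(-1.8, -0.9)

The green capsule was at about (8.8, 3.1) and moved to about (7.0, 2.2).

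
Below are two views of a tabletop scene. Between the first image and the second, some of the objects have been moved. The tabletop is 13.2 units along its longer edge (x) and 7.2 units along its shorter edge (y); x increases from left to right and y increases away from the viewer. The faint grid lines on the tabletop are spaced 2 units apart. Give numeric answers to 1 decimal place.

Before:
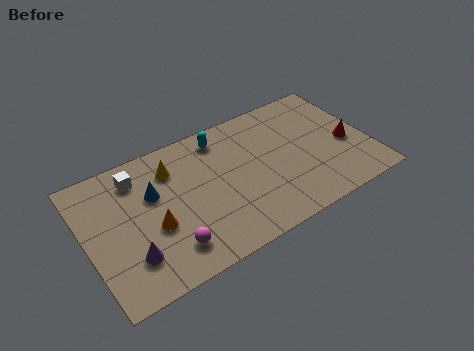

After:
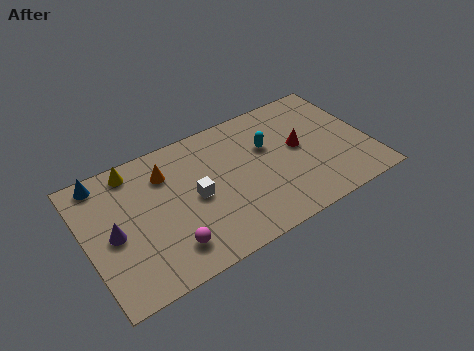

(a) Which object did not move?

the magenta sphere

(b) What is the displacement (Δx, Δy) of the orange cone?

(0.9, 2.5)

The orange cone was at about (3.0, 2.9) and moved to about (3.9, 5.4).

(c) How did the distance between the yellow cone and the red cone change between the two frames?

-0.5

They were about 8.4 units apart before and 7.9 after — 0.5 units closer together.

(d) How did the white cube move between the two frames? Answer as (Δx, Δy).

(2.4, -2.3)

From the two frames, the white cube sits at roughly (2.6, 5.8) before and (5.0, 3.5) after.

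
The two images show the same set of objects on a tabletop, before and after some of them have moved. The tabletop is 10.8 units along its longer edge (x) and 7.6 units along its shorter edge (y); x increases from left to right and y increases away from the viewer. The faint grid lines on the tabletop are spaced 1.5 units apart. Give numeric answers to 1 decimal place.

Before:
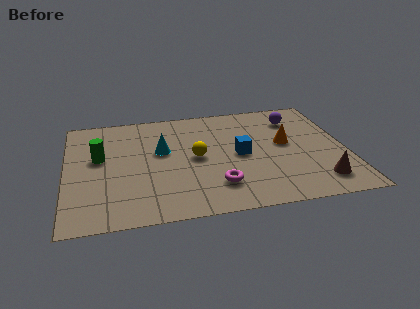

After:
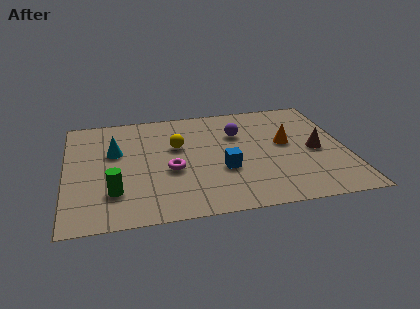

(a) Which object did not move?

the orange cone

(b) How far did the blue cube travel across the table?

1.1

The blue cube moved from about (6.7, 3.7) to (6.0, 2.8), a distance of √(0.7² + 0.9²) ≈ 1.1.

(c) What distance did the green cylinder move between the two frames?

2.5

The green cylinder was near (1.3, 4.4) before and (1.8, 2.0) after, so it travelled √(0.5² + 2.4²) ≈ 2.5 units.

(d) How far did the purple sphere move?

2.4

The purple sphere moved from about (9.0, 5.9) to (6.7, 5.2), a distance of √(2.3² + 0.7²) ≈ 2.4.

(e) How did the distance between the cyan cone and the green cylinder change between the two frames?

+0.3

They were about 2.4 units apart before and 2.7 after — 0.3 units further apart.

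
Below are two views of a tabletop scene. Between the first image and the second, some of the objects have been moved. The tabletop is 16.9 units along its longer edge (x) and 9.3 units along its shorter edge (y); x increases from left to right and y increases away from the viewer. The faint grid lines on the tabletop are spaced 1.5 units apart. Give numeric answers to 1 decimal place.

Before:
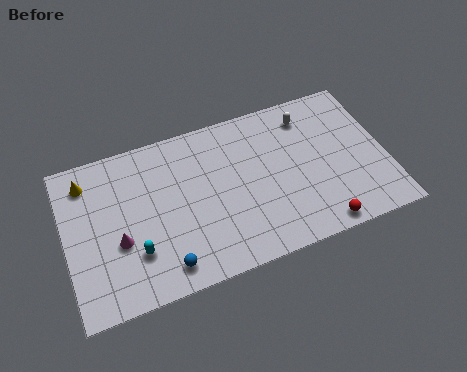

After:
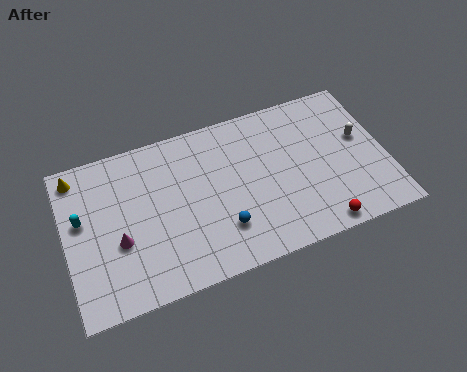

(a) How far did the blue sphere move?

3.3

The blue sphere was near (4.9, 1.4) before and (8.0, 2.5) after, so it travelled √(3.1² + 1.1²) ≈ 3.3 units.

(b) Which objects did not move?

the red sphere and the magenta cone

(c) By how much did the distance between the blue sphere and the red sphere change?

-2.9

Before: roughly 8.1 units apart; after: 5.2. That's 2.9 units closer together.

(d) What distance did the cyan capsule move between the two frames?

3.8

The cyan capsule moved from about (3.5, 2.7) to (0.9, 5.5), a distance of √(2.6² + 2.8²) ≈ 3.8.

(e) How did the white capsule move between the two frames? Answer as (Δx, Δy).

(2.6, -2.2)

The white capsule was at about (13.1, 7.6) and moved to about (15.7, 5.4).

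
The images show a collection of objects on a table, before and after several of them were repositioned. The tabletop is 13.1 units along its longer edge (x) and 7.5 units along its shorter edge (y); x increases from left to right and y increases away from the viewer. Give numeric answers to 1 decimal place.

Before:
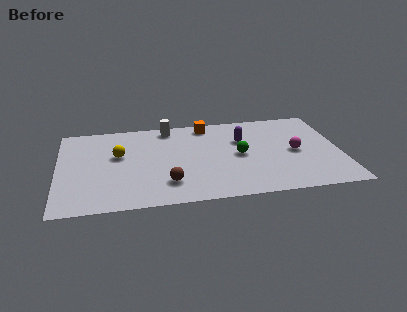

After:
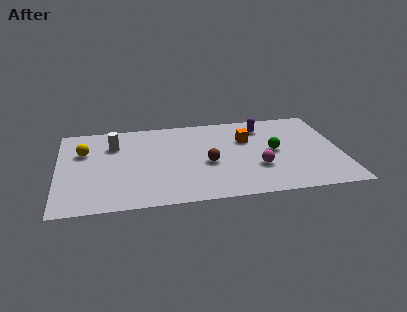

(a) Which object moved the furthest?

the white cylinder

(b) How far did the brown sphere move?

2.4

The brown sphere was near (5.0, 1.8) before and (6.9, 3.2) after, so it travelled √(1.9² + 1.4²) ≈ 2.4 units.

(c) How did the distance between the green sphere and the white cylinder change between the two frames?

+3.3

Before: roughly 4.3 units apart; after: 7.6. That's 3.3 units further apart.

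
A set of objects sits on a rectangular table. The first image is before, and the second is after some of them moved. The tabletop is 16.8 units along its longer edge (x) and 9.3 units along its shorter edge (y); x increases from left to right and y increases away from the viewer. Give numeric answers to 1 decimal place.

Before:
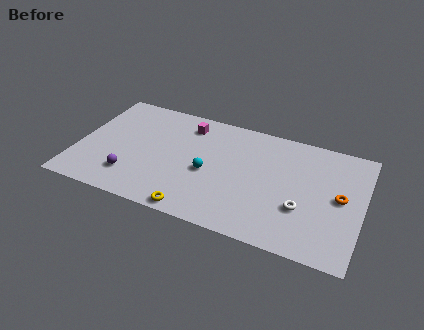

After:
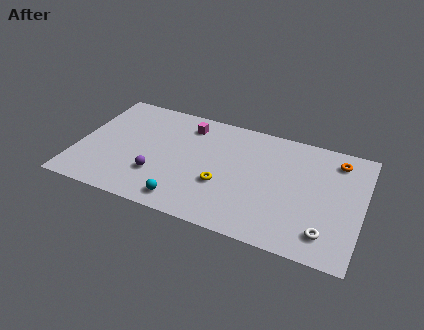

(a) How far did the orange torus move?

2.9

The orange torus was near (15.5, 4.8) before and (15.1, 7.7) after, so it travelled √(0.4² + 2.9²) ≈ 2.9 units.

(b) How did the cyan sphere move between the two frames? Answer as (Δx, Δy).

(-1.1, -2.8)

The cyan sphere was at about (7.8, 4.1) and moved to about (6.7, 1.3).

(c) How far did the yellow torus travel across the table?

2.9

The yellow torus moved from about (7.4, 0.8) to (8.7, 3.4), a distance of √(1.3² + 2.6²) ≈ 2.9.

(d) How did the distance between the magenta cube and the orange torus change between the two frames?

-0.8

The distance was about 9.7 in the first image and 8.9 in the second, so they moved 0.8 units closer together.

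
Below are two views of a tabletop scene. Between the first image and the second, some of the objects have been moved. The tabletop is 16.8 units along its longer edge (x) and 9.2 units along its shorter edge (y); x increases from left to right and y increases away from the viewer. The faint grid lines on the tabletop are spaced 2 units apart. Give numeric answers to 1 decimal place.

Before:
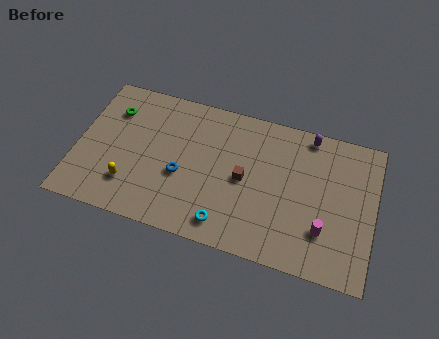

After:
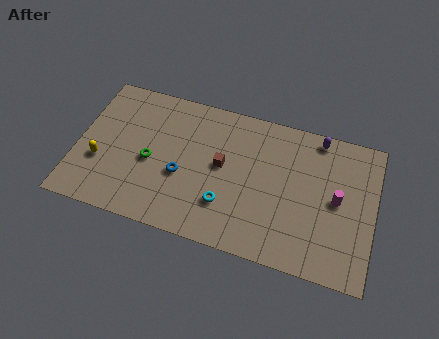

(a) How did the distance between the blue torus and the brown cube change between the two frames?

-1.0

Before: roughly 3.6 units apart; after: 2.6. That's 1.0 units closer together.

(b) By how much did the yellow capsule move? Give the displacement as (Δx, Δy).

(-1.8, 1.0)

The yellow capsule was at about (3.2, 2.3) and moved to about (1.4, 3.3).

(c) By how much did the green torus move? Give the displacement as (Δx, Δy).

(2.4, -2.7)

From the two frames, the green torus sits at roughly (1.8, 6.8) before and (4.2, 4.1) after.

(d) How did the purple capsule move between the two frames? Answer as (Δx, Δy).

(0.5, 0.0)

The purple capsule started near (12.9, 8.3) and ended near (13.4, 8.3).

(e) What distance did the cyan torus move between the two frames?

1.2

The cyan torus was near (8.7, 1.4) before and (8.6, 2.6) after, so it travelled √(0.1² + 1.2²) ≈ 1.2 units.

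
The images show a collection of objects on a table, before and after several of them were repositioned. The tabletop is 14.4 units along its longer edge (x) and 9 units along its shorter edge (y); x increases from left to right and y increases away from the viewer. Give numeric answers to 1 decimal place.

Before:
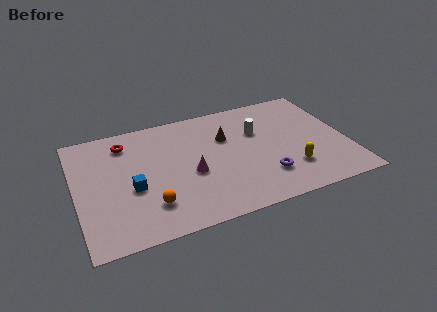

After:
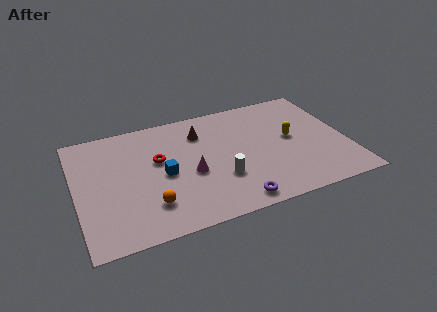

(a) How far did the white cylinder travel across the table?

3.8

From (9.8, 5.9) to (7.5, 2.9), the white cylinder covered √(2.3² + 3.0²) ≈ 3.8 units.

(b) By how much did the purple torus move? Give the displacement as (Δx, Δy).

(-1.8, -1.3)

The purple torus started near (9.8, 2.3) and ended near (8.0, 1.0).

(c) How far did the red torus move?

2.5

The red torus was near (2.8, 7.3) before and (4.4, 5.4) after, so it travelled √(1.6² + 1.9²) ≈ 2.5 units.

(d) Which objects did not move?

the magenta cone and the orange sphere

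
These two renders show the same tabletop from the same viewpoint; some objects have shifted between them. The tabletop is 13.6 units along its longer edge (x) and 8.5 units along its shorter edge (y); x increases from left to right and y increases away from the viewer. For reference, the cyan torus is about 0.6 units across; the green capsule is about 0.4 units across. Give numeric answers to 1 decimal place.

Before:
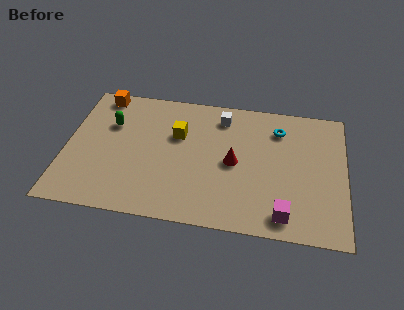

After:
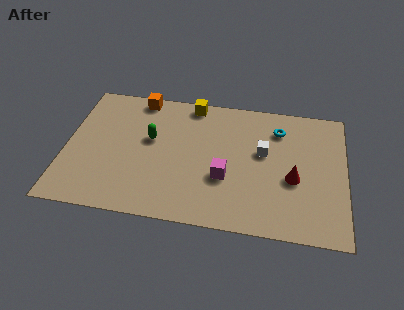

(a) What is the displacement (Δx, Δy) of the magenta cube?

(-2.9, 1.9)

The magenta cube was at about (10.7, 1.2) and moved to about (7.8, 3.1).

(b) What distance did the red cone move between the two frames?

3.0

The red cone was near (8.2, 4.1) before and (11.1, 3.5) after, so it travelled √(2.9² + 0.6²) ≈ 3.0 units.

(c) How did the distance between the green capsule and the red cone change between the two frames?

+0.9

They were about 6.3 units apart before and 7.2 after — 0.9 units further apart.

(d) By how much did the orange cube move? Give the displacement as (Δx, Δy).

(1.9, 0.1)

From the two frames, the orange cube sits at roughly (1.5, 7.6) before and (3.4, 7.7) after.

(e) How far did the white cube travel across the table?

2.9

From (7.5, 7.0) to (9.6, 5.0), the white cube covered √(2.1² + 2.0²) ≈ 2.9 units.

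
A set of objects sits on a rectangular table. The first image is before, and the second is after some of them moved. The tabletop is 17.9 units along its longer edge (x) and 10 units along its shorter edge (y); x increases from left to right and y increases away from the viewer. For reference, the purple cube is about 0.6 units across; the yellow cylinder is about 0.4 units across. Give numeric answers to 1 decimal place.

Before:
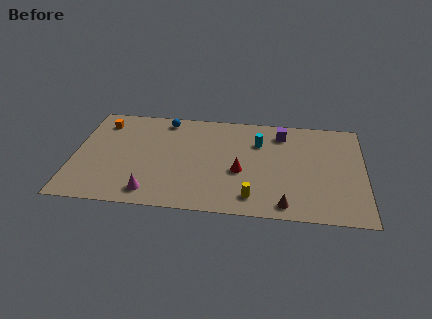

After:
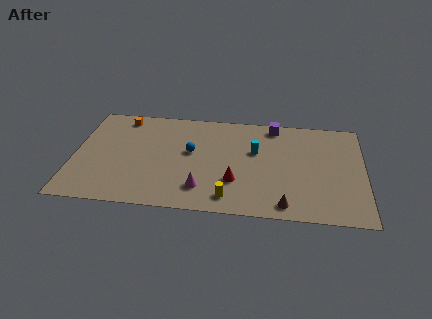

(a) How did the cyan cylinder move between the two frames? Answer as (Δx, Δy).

(-0.2, -0.9)

The cyan cylinder was at about (11.4, 7.1) and moved to about (11.2, 6.2).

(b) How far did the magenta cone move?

3.2

The magenta cone was near (4.9, 1.5) before and (8.0, 2.2) after, so it travelled √(3.1² + 0.7²) ≈ 3.2 units.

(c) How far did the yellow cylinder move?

1.4

The yellow cylinder was near (11.1, 1.7) before and (9.7, 1.5) after, so it travelled √(1.4² + 0.2²) ≈ 1.4 units.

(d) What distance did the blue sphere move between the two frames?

3.5

The blue sphere moved from about (5.5, 8.8) to (7.2, 5.7), a distance of √(1.7² + 3.1²) ≈ 3.5.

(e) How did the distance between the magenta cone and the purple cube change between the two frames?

-2.4

Before: roughly 10.4 units apart; after: 8.0. That's 2.4 units closer together.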